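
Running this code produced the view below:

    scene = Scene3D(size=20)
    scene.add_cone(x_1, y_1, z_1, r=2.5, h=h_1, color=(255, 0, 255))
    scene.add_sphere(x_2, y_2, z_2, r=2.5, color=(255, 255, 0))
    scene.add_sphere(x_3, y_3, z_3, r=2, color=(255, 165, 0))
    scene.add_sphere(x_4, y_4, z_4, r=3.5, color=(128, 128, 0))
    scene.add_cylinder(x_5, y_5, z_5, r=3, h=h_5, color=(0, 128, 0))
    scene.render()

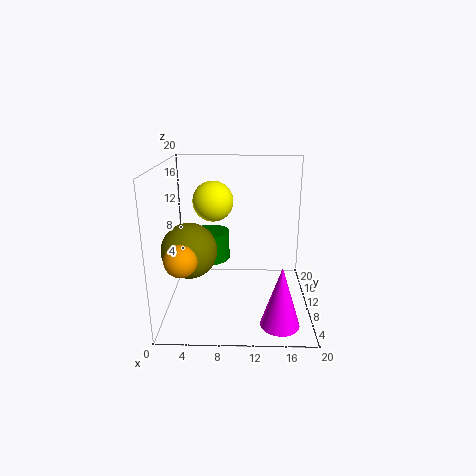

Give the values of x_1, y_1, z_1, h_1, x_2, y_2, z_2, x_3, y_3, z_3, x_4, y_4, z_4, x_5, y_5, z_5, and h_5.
x_1 = 15.5; y_1 = 3; z_1 = 1; h_1 = 8; x_2 = 7; y_2 = 7; z_2 = 16; x_3 = 3.5; y_3 = 2.5; z_3 = 10; x_4 = 4; y_4 = 5.5; z_4 = 10; x_5 = 5.5; y_5 = 15.5; z_5 = 4.5; h_5 = 4.5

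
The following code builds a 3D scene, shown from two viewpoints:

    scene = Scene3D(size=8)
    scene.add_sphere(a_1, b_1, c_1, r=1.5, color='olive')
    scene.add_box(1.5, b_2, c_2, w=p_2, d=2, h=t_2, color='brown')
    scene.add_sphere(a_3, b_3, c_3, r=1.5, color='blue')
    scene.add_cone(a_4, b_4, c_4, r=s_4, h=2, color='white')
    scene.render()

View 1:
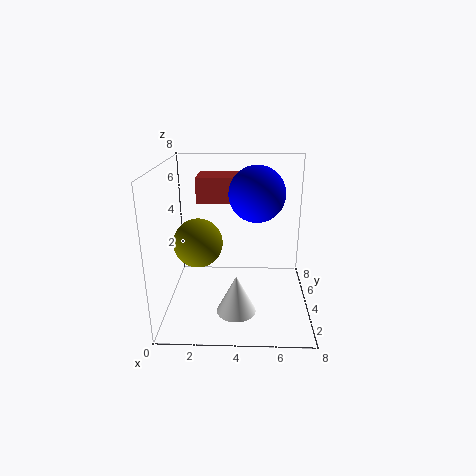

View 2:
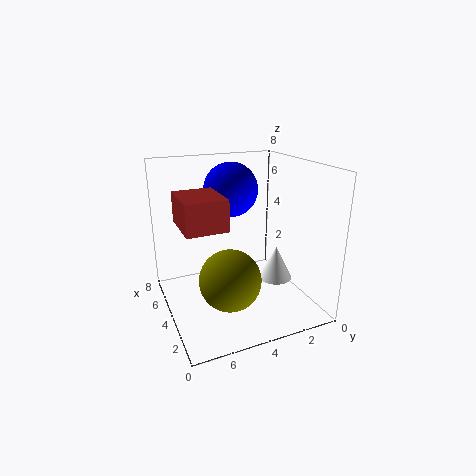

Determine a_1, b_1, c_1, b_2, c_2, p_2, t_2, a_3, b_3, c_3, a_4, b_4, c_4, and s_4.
a_1 = 1.5, b_1 = 5.5, c_1 = 3, b_2 = 5.5, c_2 = 5.5, p_2 = 2.5, t_2 = 1.5, a_3 = 5, b_3 = 4, c_3 = 6.5, a_4 = 4, b_4 = 1.5, c_4 = 1, s_4 = 1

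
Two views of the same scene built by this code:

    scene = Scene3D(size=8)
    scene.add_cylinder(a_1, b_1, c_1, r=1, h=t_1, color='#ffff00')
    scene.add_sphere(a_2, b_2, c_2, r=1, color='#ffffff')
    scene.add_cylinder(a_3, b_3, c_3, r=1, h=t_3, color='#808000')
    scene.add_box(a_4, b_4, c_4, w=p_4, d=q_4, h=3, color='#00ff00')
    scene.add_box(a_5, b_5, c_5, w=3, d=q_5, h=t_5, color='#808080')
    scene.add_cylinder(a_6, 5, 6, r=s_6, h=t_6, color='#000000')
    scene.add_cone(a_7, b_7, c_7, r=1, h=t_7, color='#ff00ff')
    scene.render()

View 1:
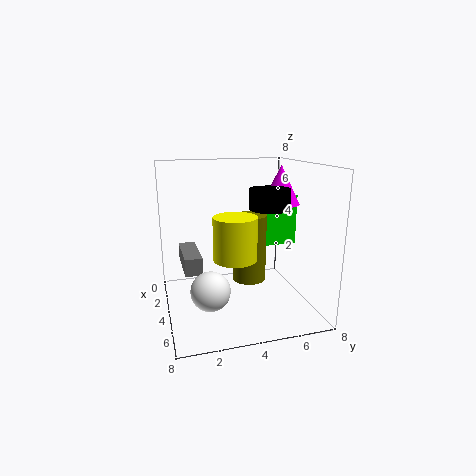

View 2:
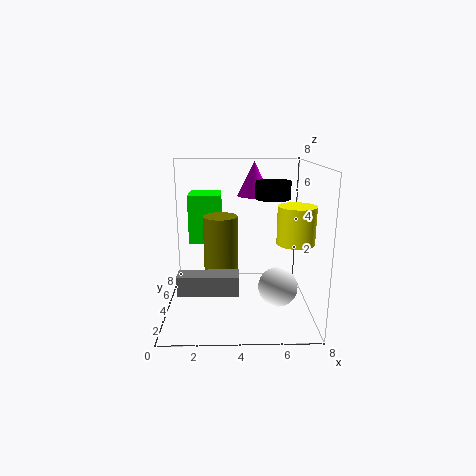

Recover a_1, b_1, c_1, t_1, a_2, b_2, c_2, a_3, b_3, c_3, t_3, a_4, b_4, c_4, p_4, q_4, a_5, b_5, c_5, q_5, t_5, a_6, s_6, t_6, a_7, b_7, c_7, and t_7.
a_1 = 7, b_1 = 3, c_1 = 4, t_1 = 2, a_2 = 6, b_2 = 2, c_2 = 2, a_3 = 3, b_3 = 5, c_3 = 1, t_3 = 4, a_4 = 1, b_4 = 6, c_4 = 3, p_4 = 2, q_4 = 2, a_5 = 1, b_5 = 1, c_5 = 2, q_5 = 1, t_5 = 1, a_6 = 6, s_6 = 1, t_6 = 1, a_7 = 5, b_7 = 6, c_7 = 6, t_7 = 2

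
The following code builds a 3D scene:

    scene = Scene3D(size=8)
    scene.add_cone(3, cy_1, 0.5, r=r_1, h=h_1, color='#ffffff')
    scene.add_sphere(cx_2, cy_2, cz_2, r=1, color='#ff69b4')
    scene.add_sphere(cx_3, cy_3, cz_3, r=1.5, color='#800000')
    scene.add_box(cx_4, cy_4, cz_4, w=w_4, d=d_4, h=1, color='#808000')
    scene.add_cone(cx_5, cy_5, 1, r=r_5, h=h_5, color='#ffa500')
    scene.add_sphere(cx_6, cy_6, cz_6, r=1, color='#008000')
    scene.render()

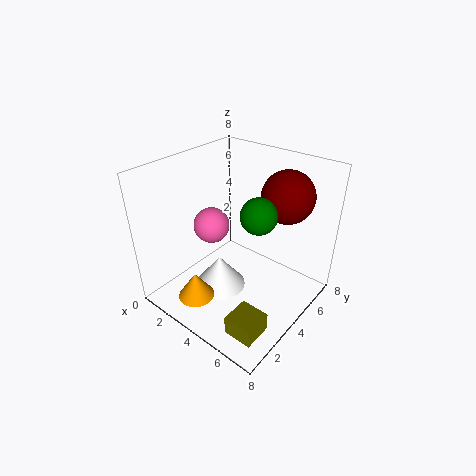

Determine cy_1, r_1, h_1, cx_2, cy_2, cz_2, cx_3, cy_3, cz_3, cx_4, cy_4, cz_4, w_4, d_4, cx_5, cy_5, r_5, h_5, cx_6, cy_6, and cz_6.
cy_1 = 3.5, r_1 = 1.5, h_1 = 2, cx_2 = 2.5, cy_2 = 3.5, cz_2 = 4.5, cx_3 = 5.5, cy_3 = 6.5, cz_3 = 6, cx_4 = 6, cy_4 = 0.5, cz_4 = 1, w_4 = 1.5, d_4 = 1.5, cx_5 = 3, cy_5 = 1.5, r_5 = 1, h_5 = 1.5, cx_6 = 5, cy_6 = 4.5, cz_6 = 5.5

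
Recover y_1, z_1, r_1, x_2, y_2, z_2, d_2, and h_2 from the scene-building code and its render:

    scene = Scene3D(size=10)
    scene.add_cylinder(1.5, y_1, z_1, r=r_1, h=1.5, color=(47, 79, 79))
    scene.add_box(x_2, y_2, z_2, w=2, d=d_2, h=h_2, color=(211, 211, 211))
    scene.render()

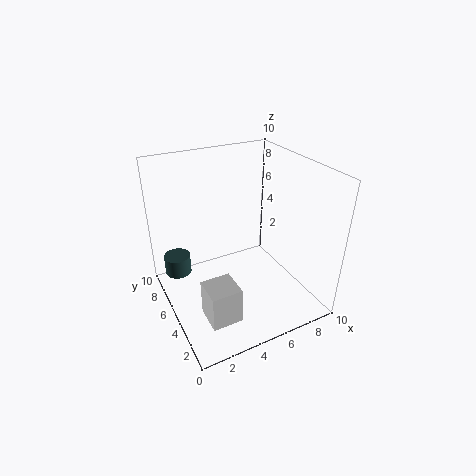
y_1 = 8.5
z_1 = 1
r_1 = 1
x_2 = 1.5
y_2 = 1.5
z_2 = 1
d_2 = 2
h_2 = 2.5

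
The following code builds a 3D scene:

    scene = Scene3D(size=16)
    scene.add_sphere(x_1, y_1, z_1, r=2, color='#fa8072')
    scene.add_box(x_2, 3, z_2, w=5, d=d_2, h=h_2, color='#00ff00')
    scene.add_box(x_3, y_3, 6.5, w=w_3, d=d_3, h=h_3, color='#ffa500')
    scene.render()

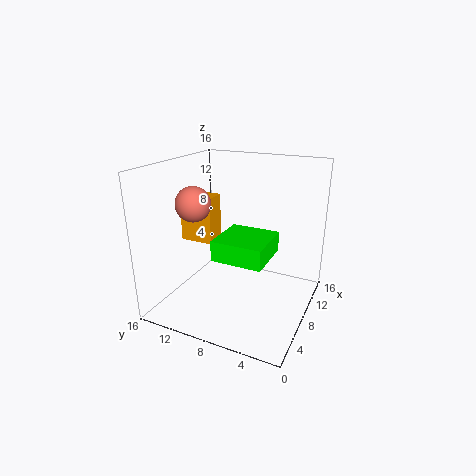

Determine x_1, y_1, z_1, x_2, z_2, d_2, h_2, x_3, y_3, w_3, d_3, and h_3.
x_1 = 7, y_1 = 13, z_1 = 11.5, x_2 = 2, z_2 = 8, d_2 = 5, h_2 = 2, x_3 = 8, y_3 = 11.5, w_3 = 2.5, d_3 = 4, h_3 = 5.5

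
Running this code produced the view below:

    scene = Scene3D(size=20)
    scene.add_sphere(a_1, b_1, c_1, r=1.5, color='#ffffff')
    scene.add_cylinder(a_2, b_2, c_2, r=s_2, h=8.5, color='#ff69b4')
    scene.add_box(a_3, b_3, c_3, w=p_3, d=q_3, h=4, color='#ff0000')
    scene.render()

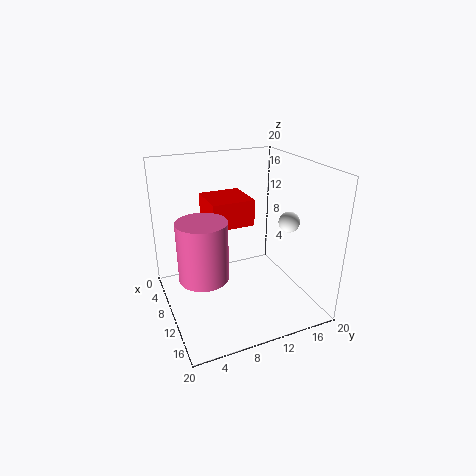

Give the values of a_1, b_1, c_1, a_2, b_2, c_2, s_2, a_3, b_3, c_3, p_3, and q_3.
a_1 = 11
b_1 = 17.5
c_1 = 11.5
a_2 = 9.5
b_2 = 5
c_2 = 4.5
s_2 = 3.5
a_3 = 0.5
b_3 = 7.5
c_3 = 10
p_3 = 6.5
q_3 = 6.5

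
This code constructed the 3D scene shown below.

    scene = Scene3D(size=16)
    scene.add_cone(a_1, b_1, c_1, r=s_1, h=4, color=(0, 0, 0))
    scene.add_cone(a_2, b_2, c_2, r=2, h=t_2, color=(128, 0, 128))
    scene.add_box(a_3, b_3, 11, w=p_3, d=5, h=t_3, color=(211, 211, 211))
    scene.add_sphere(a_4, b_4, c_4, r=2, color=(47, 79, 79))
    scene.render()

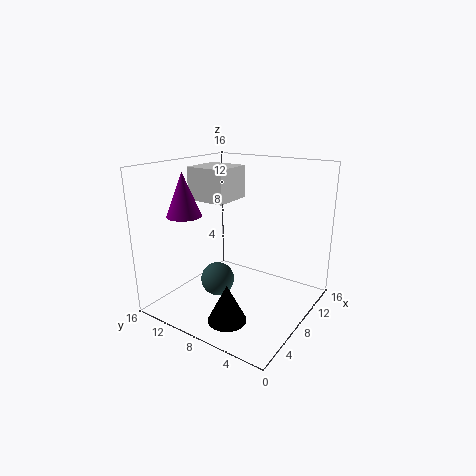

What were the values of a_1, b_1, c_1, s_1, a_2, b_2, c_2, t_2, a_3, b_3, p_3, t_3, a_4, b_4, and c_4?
a_1 = 3, b_1 = 6, c_1 = 1, s_1 = 2, a_2 = 6, b_2 = 14, c_2 = 10, t_2 = 5, a_3 = 9, b_3 = 11, p_3 = 5, t_3 = 4, a_4 = 8, b_4 = 11, c_4 = 2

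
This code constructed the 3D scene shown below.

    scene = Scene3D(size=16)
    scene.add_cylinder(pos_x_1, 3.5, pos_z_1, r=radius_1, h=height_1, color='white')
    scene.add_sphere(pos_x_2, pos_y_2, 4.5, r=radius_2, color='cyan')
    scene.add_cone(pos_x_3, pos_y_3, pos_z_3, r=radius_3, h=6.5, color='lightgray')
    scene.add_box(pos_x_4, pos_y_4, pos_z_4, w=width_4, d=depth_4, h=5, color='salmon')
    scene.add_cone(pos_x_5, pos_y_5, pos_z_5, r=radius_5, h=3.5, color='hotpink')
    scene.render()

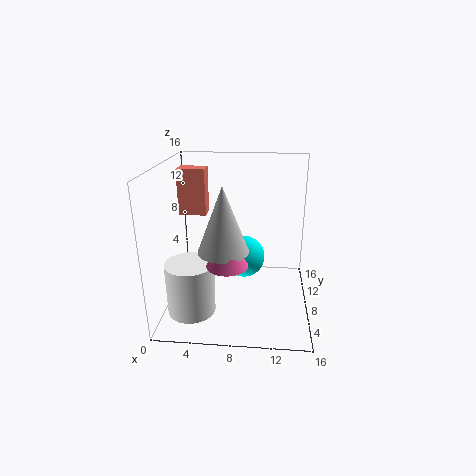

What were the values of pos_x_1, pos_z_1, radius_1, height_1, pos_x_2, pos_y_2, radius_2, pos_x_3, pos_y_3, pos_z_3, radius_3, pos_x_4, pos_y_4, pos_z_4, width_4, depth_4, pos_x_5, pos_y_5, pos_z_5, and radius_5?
pos_x_1 = 3.5
pos_z_1 = 1.5
radius_1 = 2.5
height_1 = 5.5
pos_x_2 = 8.5
pos_y_2 = 10.5
radius_2 = 2.5
pos_x_3 = 7
pos_y_3 = 3.5
pos_z_3 = 8.5
radius_3 = 2.5
pos_x_4 = 1.5
pos_y_4 = 8
pos_z_4 = 10.5
width_4 = 3
depth_4 = 2
pos_x_5 = 7.5
pos_y_5 = 2.5
pos_z_5 = 7.5
radius_5 = 2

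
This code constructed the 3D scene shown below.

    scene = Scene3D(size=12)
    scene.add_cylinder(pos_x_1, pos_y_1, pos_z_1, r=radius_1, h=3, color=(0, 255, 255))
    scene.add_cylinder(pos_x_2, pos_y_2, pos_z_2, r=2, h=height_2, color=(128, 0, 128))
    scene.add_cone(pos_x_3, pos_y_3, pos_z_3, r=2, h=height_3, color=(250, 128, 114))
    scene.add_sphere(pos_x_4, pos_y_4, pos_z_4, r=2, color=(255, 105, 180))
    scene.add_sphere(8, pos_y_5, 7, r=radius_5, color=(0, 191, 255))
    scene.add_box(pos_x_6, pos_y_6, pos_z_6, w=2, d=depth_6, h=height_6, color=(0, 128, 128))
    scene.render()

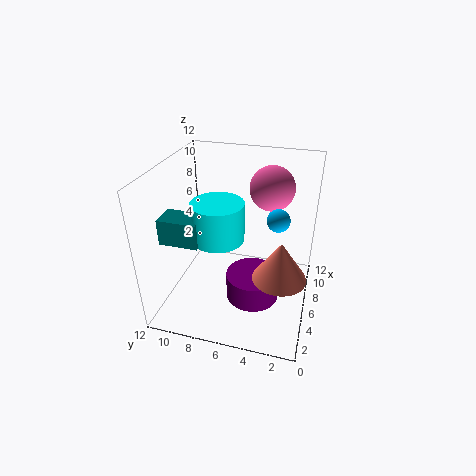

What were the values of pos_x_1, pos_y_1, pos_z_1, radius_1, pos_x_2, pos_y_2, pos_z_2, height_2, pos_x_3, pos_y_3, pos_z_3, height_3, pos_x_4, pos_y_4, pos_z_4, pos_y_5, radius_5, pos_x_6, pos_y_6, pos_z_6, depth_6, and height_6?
pos_x_1 = 4
pos_y_1 = 7
pos_z_1 = 7
radius_1 = 2
pos_x_2 = 3
pos_y_2 = 4
pos_z_2 = 3
height_2 = 2
pos_x_3 = 3
pos_y_3 = 2
pos_z_3 = 5
height_3 = 3
pos_x_4 = 10
pos_y_4 = 4
pos_z_4 = 9
pos_y_5 = 3
radius_5 = 1
pos_x_6 = 2
pos_y_6 = 8
pos_z_6 = 7
depth_6 = 3
height_6 = 2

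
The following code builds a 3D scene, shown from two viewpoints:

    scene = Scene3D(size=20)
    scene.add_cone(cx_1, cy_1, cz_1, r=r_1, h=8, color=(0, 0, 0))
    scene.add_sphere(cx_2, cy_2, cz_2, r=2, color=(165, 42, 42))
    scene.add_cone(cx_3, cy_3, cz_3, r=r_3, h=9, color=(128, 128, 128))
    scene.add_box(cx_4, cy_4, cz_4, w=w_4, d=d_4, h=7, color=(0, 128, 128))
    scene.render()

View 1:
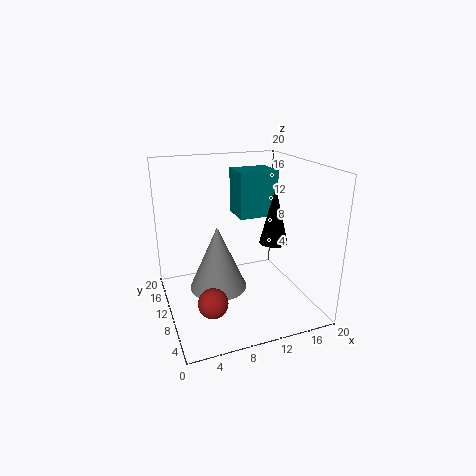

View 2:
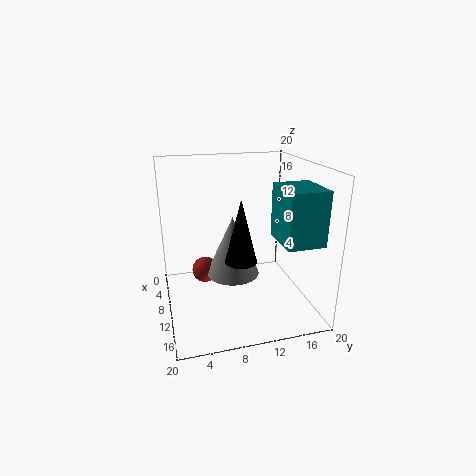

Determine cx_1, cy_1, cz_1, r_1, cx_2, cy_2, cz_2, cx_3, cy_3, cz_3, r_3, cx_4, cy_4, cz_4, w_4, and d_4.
cx_1 = 15
cy_1 = 9
cz_1 = 9
r_1 = 2
cx_2 = 5
cy_2 = 6
cz_2 = 3
cx_3 = 7
cy_3 = 10
cz_3 = 3
r_3 = 4
cx_4 = 12
cy_4 = 14
cz_4 = 11
w_4 = 6
d_4 = 5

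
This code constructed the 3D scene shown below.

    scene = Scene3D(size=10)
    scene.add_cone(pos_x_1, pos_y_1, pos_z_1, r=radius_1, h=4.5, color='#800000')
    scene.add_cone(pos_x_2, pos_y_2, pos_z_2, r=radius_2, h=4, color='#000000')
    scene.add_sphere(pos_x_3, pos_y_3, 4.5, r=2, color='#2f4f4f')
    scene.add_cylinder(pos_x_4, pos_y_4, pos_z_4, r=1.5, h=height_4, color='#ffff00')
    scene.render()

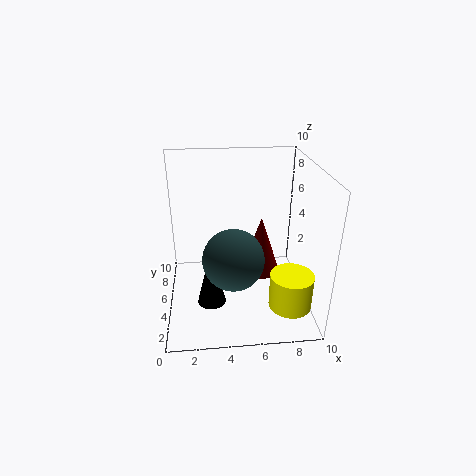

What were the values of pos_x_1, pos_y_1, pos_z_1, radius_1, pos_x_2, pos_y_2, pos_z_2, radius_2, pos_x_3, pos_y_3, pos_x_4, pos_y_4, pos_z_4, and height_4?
pos_x_1 = 7, pos_y_1 = 7, pos_z_1 = 1, radius_1 = 1.5, pos_x_2 = 3, pos_y_2 = 4, pos_z_2 = 0.5, radius_2 = 1, pos_x_3 = 4.5, pos_y_3 = 3, pos_x_4 = 8.5, pos_y_4 = 3, pos_z_4 = 0.5, height_4 = 2.5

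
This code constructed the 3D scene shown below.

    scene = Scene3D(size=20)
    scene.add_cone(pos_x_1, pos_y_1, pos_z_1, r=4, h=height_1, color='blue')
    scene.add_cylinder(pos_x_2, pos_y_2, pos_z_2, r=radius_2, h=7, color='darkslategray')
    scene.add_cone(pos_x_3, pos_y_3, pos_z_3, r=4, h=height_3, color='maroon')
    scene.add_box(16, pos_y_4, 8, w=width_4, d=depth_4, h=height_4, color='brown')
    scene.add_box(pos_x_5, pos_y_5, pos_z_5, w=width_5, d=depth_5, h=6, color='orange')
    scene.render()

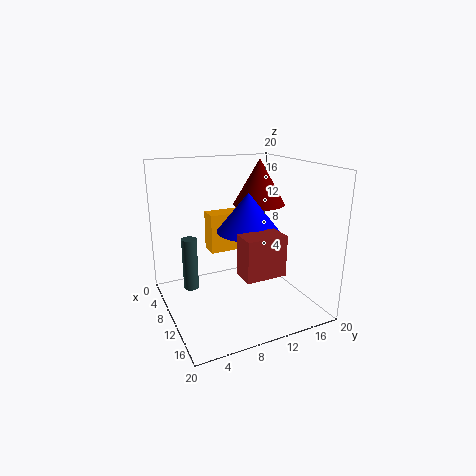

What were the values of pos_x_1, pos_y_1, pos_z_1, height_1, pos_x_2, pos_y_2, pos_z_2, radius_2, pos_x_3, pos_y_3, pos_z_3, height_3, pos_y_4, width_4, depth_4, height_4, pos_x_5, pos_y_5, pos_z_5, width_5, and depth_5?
pos_x_1 = 13
pos_y_1 = 10
pos_z_1 = 12
height_1 = 5
pos_x_2 = 10
pos_y_2 = 3
pos_z_2 = 4
radius_2 = 1
pos_x_3 = 5
pos_y_3 = 16
pos_z_3 = 13
height_3 = 7
pos_y_4 = 7
width_4 = 3
depth_4 = 5
height_4 = 5
pos_x_5 = 2
pos_y_5 = 8
pos_z_5 = 6
width_5 = 3
depth_5 = 6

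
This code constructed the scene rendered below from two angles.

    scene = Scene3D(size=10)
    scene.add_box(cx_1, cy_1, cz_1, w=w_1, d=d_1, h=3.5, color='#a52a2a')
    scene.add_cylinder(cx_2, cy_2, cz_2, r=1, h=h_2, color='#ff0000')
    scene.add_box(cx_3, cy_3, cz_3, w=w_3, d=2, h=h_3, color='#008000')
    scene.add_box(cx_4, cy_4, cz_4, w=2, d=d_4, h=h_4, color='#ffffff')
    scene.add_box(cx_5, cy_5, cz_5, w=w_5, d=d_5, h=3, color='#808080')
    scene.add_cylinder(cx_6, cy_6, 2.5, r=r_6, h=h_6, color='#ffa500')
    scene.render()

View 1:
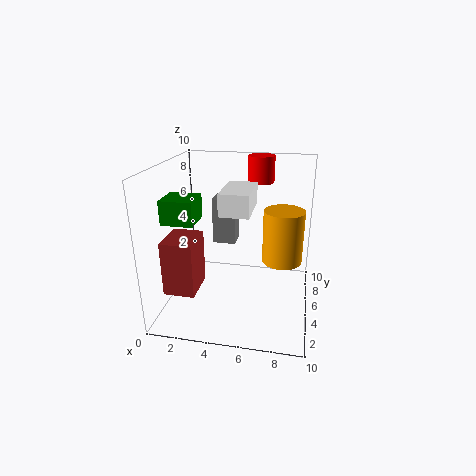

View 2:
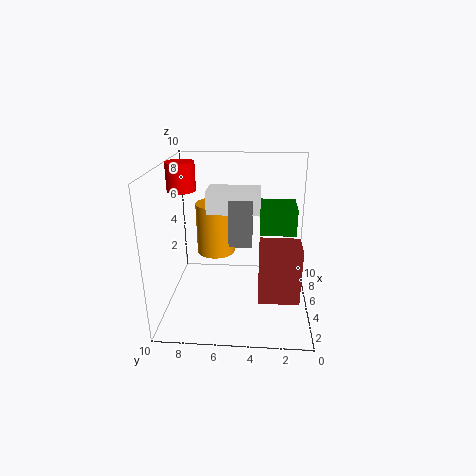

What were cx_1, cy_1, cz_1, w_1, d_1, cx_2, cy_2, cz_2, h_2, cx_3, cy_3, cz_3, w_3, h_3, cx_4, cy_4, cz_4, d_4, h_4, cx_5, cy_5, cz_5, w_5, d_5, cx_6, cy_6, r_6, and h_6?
cx_1 = 1
cy_1 = 1
cz_1 = 2.5
w_1 = 2
d_1 = 2.5
cx_2 = 6
cy_2 = 9
cz_2 = 8
h_2 = 2
cx_3 = 1
cy_3 = 1.5
cz_3 = 7
w_3 = 2
h_3 = 1.5
cx_4 = 4
cy_4 = 3.5
cz_4 = 7
d_4 = 3.5
h_4 = 1.5
cx_5 = 3.5
cy_5 = 4
cz_5 = 5
w_5 = 1.5
d_5 = 1.5
cx_6 = 8
cy_6 = 7
r_6 = 1.5
h_6 = 4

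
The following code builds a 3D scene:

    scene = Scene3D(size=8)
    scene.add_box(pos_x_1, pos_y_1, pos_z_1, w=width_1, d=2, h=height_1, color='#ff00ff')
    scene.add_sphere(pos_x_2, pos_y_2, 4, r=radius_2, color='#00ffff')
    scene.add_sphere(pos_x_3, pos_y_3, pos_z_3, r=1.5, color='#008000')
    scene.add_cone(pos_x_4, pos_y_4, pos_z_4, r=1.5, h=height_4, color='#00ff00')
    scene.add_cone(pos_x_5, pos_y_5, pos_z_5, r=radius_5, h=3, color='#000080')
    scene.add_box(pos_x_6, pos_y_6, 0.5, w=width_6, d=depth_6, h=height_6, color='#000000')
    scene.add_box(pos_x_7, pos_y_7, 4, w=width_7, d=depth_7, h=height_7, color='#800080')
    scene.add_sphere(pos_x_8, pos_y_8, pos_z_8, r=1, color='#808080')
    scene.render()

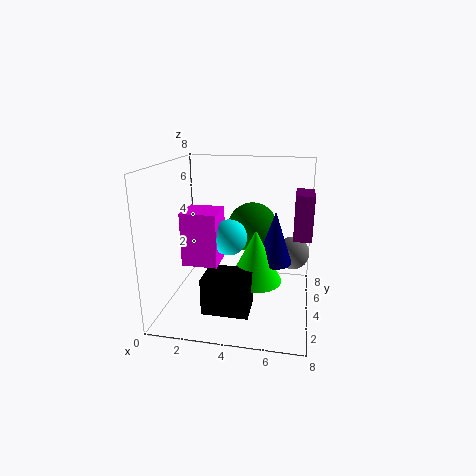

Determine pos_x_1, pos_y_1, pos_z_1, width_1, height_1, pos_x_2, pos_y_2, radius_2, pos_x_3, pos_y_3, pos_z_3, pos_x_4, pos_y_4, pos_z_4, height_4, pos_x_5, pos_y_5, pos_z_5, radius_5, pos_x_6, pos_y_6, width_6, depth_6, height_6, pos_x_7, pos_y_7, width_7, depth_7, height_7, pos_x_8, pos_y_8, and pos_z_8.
pos_x_1 = 1
pos_y_1 = 3
pos_z_1 = 2.5
width_1 = 2
height_1 = 3
pos_x_2 = 3.5
pos_y_2 = 4
radius_2 = 1
pos_x_3 = 4.5
pos_y_3 = 6
pos_z_3 = 4
pos_x_4 = 5
pos_y_4 = 4
pos_z_4 = 1.5
height_4 = 3
pos_x_5 = 6
pos_y_5 = 4.5
pos_z_5 = 2.5
radius_5 = 1
pos_x_6 = 2.5
pos_y_6 = 1.5
width_6 = 2.5
depth_6 = 2
height_6 = 2
pos_x_7 = 7
pos_y_7 = 4
width_7 = 1
depth_7 = 2
height_7 = 2.5
pos_x_8 = 7
pos_y_8 = 6
pos_z_8 = 2.5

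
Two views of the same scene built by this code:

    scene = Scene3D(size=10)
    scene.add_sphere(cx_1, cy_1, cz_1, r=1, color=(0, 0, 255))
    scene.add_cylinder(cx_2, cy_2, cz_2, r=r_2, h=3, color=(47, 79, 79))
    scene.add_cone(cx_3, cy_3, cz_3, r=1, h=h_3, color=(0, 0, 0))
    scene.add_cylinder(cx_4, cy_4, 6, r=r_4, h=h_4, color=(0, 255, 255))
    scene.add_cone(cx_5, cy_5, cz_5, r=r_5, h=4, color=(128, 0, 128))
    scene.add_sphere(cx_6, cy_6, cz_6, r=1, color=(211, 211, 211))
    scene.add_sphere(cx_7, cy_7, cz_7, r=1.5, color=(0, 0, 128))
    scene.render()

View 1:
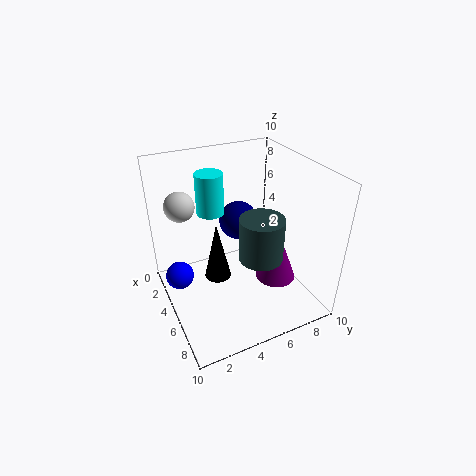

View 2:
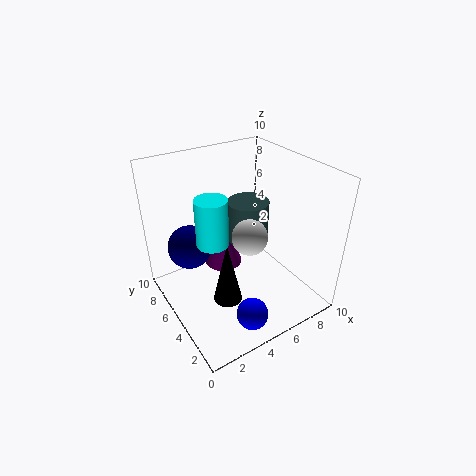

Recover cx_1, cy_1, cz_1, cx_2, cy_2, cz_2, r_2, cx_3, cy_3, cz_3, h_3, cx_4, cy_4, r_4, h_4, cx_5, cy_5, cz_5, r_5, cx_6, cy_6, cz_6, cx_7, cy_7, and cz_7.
cx_1 = 3.5; cy_1 = 1; cz_1 = 2; cx_2 = 6.5; cy_2 = 6; cz_2 = 4; r_2 = 1.5; cx_3 = 3.5; cy_3 = 4; cz_3 = 1; h_3 = 4.5; cx_4 = 2.5; cy_4 = 4; r_4 = 1; h_4 = 3; cx_5 = 5.5; cy_5 = 8; cz_5 = 1; r_5 = 1.5; cx_6 = 3.5; cy_6 = 1.5; cz_6 = 7.5; cx_7 = 2; cy_7 = 6.5; cz_7 = 4.5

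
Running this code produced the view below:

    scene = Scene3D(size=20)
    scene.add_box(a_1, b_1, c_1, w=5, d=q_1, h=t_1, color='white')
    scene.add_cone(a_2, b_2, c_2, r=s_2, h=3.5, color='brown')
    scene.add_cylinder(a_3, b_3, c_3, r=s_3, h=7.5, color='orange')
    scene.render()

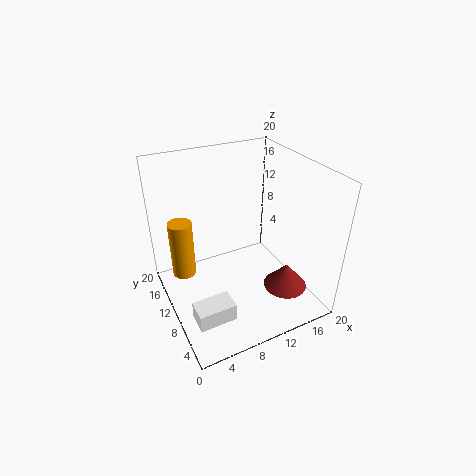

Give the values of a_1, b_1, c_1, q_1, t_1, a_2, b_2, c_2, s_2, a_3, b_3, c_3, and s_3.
a_1 = 1.5
b_1 = 3.5
c_1 = 2
q_1 = 3
t_1 = 2.5
a_2 = 15
b_2 = 5
c_2 = 3.5
s_2 = 3
a_3 = 2
b_3 = 10
c_3 = 7
s_3 = 1.5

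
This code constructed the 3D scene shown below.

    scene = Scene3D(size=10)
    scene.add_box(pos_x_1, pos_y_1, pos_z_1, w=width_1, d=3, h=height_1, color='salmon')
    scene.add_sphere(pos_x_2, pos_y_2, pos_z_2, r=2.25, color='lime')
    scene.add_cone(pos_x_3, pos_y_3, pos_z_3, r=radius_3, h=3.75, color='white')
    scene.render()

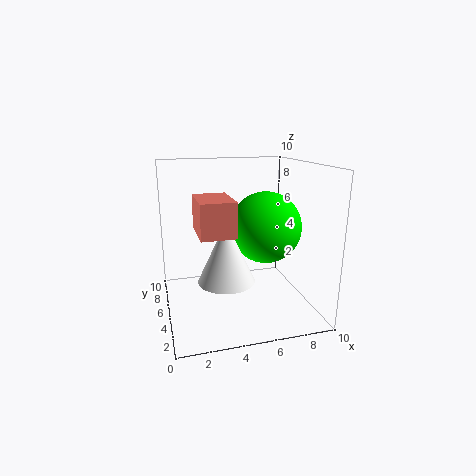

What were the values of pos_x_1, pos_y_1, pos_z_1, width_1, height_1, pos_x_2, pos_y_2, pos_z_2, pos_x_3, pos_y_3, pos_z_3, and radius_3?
pos_x_1 = 1.75; pos_y_1 = 0.5; pos_z_1 = 6.5; width_1 = 2; height_1 = 2; pos_x_2 = 6.25; pos_y_2 = 3; pos_z_2 = 6.25; pos_x_3 = 3.5; pos_y_3 = 2.25; pos_z_3 = 3.25; radius_3 = 1.75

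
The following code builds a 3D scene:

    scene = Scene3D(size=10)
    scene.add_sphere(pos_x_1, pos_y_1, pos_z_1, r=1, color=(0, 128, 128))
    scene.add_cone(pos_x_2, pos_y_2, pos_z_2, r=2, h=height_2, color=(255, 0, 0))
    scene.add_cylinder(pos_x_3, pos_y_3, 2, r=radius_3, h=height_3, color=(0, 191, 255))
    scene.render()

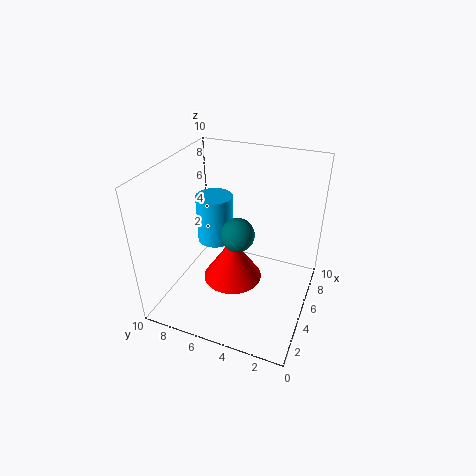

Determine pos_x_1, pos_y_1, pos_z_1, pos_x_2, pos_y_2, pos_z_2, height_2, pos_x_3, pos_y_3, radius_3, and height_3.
pos_x_1 = 2.5, pos_y_1 = 4, pos_z_1 = 7, pos_x_2 = 4, pos_y_2 = 5, pos_z_2 = 2.5, height_2 = 3, pos_x_3 = 8.5, pos_y_3 = 8.5, radius_3 = 1.5, height_3 = 4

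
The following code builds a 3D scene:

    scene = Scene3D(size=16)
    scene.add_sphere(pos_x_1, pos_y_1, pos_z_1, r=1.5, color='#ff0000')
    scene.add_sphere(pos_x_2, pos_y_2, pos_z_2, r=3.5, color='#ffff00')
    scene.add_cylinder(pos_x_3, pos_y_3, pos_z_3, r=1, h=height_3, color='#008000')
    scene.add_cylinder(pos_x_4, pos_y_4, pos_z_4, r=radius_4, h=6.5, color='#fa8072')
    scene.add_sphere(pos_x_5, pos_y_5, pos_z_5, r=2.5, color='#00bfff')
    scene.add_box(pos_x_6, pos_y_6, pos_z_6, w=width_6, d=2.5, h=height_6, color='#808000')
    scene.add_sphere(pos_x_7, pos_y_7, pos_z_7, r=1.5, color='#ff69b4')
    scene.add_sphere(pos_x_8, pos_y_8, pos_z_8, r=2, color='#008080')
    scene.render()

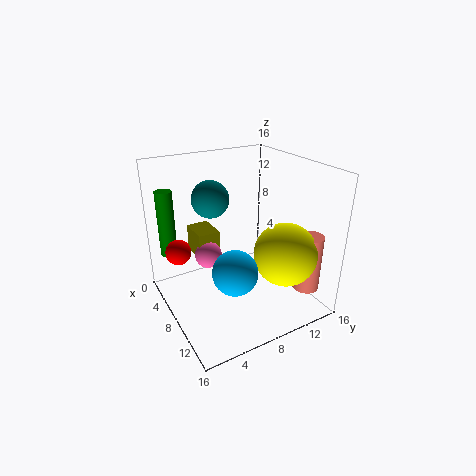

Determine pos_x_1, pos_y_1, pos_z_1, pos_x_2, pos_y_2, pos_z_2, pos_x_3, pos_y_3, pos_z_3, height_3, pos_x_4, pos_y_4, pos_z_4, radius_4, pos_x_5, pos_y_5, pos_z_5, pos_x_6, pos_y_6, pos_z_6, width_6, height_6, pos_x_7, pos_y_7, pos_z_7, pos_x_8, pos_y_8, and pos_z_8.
pos_x_1 = 3.5; pos_y_1 = 2.5; pos_z_1 = 5.5; pos_x_2 = 11.5; pos_y_2 = 12; pos_z_2 = 6.5; pos_x_3 = 1.5; pos_y_3 = 2; pos_z_3 = 4.5; height_3 = 8; pos_x_4 = 12.5; pos_y_4 = 14.5; pos_z_4 = 2; radius_4 = 1.5; pos_x_5 = 10; pos_y_5 = 6.5; pos_z_5 = 5; pos_x_6 = 3; pos_y_6 = 4; pos_z_6 = 5.5; width_6 = 3.5; height_6 = 3; pos_x_7 = 6.5; pos_y_7 = 5; pos_z_7 = 6; pos_x_8 = 6.5; pos_y_8 = 5.5; pos_z_8 = 12.5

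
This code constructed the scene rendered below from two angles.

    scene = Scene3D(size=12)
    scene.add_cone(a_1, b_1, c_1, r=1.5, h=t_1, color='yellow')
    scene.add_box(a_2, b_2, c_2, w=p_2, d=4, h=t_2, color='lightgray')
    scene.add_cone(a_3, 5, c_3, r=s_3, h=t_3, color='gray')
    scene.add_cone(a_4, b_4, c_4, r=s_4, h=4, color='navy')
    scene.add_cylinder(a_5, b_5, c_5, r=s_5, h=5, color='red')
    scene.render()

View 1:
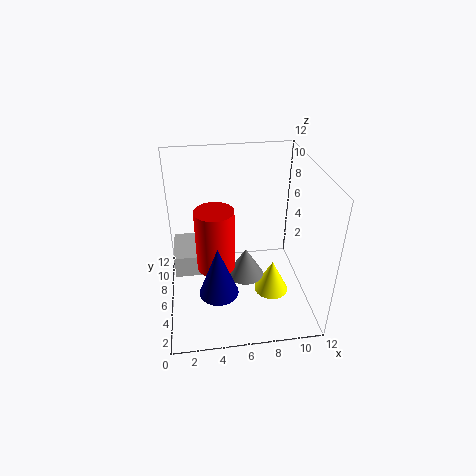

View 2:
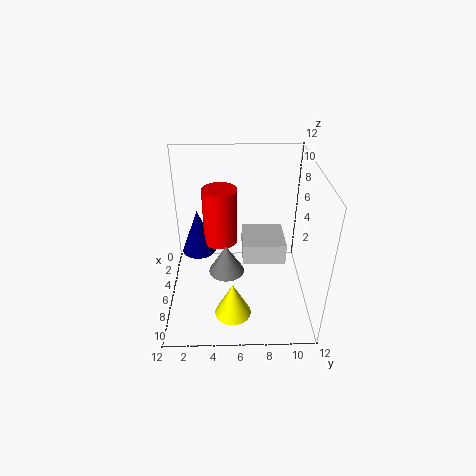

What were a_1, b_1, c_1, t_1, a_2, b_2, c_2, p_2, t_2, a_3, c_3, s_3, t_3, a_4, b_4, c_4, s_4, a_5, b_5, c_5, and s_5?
a_1 = 9
b_1 = 5.5
c_1 = 0.5
t_1 = 3
a_2 = 0.5
b_2 = 6.5
c_2 = 2
p_2 = 4
t_2 = 2
a_3 = 6.5
c_3 = 3
s_3 = 1.5
t_3 = 2.5
a_4 = 4
b_4 = 2.5
c_4 = 3.5
s_4 = 1.5
a_5 = 4
b_5 = 4.5
c_5 = 4.5
s_5 = 1.5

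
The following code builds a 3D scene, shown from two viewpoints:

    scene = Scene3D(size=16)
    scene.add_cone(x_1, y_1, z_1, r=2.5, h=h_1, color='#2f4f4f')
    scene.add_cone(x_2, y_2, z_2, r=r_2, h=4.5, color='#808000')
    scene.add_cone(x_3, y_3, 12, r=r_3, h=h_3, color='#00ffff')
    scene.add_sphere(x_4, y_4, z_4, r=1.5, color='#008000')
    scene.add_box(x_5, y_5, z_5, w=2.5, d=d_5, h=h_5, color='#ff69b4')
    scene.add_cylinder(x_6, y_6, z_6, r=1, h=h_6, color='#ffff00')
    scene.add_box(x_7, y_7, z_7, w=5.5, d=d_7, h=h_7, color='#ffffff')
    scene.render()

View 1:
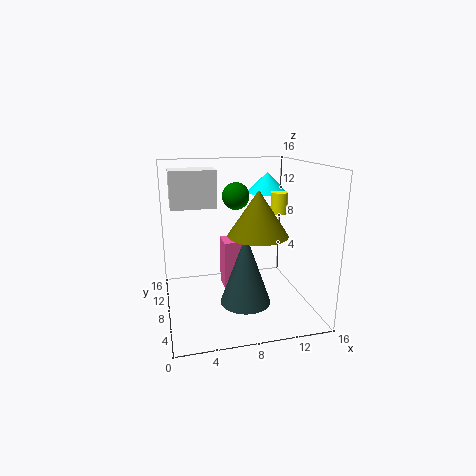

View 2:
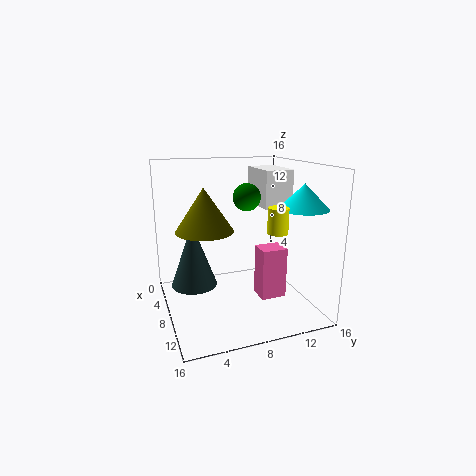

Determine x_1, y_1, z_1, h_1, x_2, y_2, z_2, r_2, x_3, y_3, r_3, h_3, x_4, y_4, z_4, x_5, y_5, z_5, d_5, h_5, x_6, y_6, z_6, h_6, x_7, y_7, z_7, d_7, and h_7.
x_1 = 7.5, y_1 = 3, z_1 = 3, h_1 = 7, x_2 = 9, y_2 = 4, z_2 = 9.5, r_2 = 3, x_3 = 13, y_3 = 13, r_3 = 2.5, h_3 = 2.5, x_4 = 8, y_4 = 9, z_4 = 12.5, x_5 = 7, y_5 = 10.5, z_5 = 0.5, d_5 = 3, h_5 = 6, x_6 = 13.5, y_6 = 10, z_6 = 10, h_6 = 2.5, x_7 = 1, y_7 = 12, z_7 = 10.5, d_7 = 3.5, h_7 = 4.5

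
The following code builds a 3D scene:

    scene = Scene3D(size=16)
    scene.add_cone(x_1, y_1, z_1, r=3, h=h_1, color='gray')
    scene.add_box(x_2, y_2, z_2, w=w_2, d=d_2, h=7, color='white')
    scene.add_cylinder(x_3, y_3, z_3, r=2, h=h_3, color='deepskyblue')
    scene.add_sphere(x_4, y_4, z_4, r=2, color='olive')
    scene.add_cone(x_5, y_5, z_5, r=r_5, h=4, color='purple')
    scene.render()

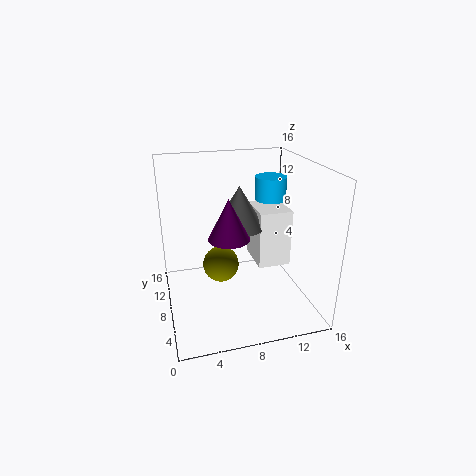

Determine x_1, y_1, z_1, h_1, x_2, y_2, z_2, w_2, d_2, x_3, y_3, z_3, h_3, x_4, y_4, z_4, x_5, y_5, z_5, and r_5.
x_1 = 9
y_1 = 11
z_1 = 8
h_1 = 5
x_2 = 11
y_2 = 9
z_2 = 3
w_2 = 4
d_2 = 5
x_3 = 14
y_3 = 14
z_3 = 9
h_3 = 4
x_4 = 6
y_4 = 8
z_4 = 5
x_5 = 6
y_5 = 4
z_5 = 10
r_5 = 2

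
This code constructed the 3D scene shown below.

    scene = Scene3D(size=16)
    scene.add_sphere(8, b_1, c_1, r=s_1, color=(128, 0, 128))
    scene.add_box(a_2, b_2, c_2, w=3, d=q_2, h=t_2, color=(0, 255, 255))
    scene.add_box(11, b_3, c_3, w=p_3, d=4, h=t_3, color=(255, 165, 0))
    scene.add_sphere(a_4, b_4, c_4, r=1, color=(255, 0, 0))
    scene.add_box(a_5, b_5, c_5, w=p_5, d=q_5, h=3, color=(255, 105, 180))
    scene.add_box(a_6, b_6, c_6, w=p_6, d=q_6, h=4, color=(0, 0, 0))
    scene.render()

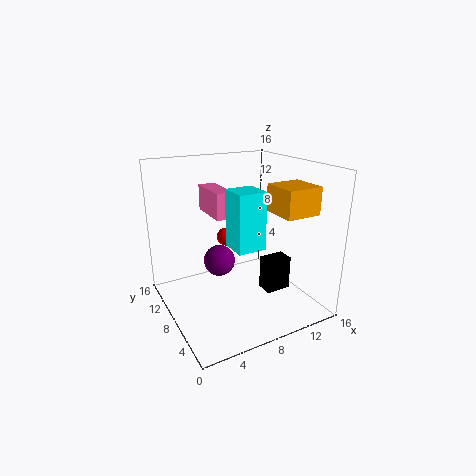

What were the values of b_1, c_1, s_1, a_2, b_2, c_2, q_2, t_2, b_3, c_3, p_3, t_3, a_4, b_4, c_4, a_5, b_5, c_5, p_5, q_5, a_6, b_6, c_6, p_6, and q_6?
b_1 = 13, c_1 = 3, s_1 = 2, a_2 = 6, b_2 = 4, c_2 = 8, q_2 = 3, t_2 = 6, b_3 = 3, c_3 = 11, p_3 = 4, t_3 = 3, a_4 = 7, b_4 = 9, c_4 = 8, a_5 = 6, b_5 = 9, c_5 = 10, p_5 = 2, q_5 = 5, a_6 = 11, b_6 = 6, c_6 = 1, p_6 = 3, q_6 = 2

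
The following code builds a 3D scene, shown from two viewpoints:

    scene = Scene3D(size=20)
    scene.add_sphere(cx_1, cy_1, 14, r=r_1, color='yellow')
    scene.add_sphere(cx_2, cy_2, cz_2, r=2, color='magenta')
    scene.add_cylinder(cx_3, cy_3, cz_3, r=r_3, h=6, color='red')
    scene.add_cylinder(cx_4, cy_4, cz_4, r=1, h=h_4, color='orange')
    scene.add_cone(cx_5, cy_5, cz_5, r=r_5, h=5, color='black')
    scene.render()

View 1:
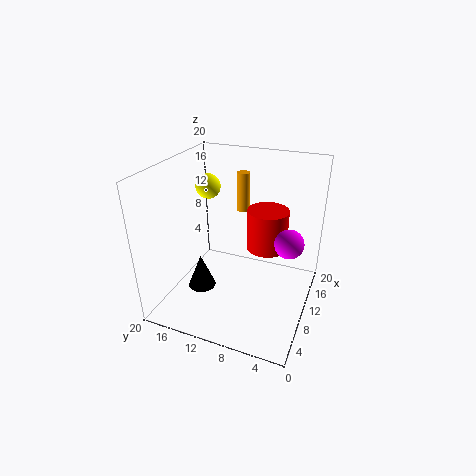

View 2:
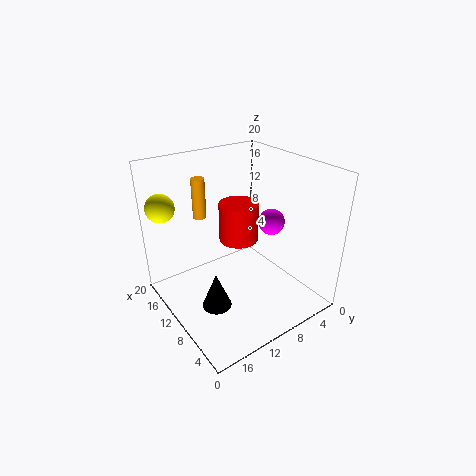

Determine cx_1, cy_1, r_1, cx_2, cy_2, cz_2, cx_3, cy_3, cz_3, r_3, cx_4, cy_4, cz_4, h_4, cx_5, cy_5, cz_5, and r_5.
cx_1 = 17, cy_1 = 18, r_1 = 2, cx_2 = 11, cy_2 = 3, cz_2 = 10, cx_3 = 14, cy_3 = 7, cz_3 = 7, r_3 = 3, cx_4 = 17, cy_4 = 12, cz_4 = 11, h_4 = 6, cx_5 = 8, cy_5 = 15, cz_5 = 2, r_5 = 2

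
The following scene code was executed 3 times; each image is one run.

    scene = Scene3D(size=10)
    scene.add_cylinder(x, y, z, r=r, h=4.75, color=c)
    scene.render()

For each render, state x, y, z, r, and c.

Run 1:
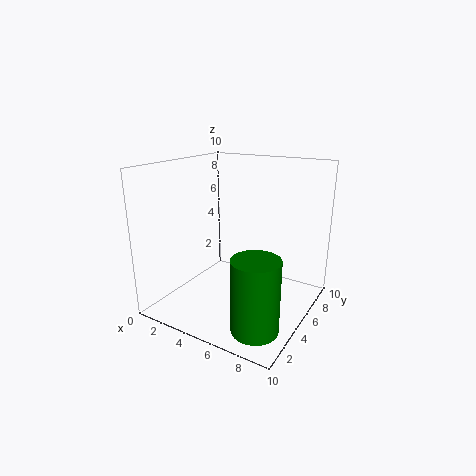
x = 8; y = 2; z = 0.5; r = 1.5; c = 'green'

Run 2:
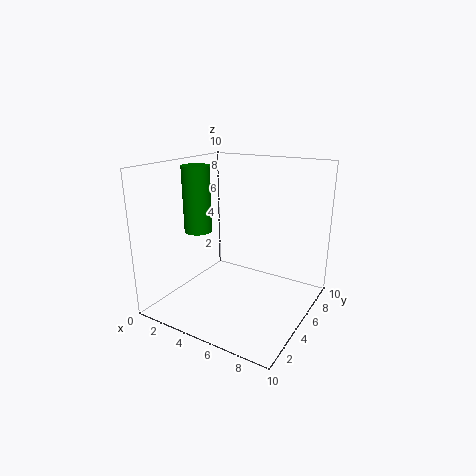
x = 1.75; y = 4.75; z = 5; r = 1; c = 'green'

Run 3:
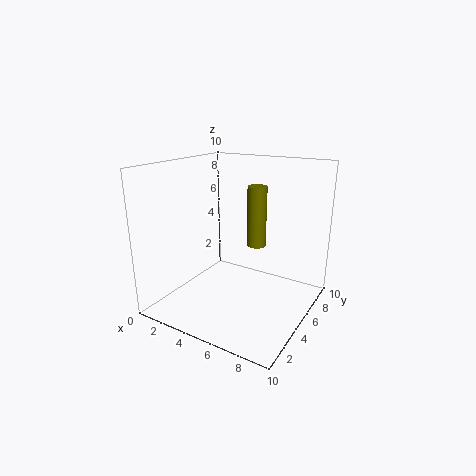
x = 4.75; y = 8.25; z = 3.25; r = 0.75; c = 'olive'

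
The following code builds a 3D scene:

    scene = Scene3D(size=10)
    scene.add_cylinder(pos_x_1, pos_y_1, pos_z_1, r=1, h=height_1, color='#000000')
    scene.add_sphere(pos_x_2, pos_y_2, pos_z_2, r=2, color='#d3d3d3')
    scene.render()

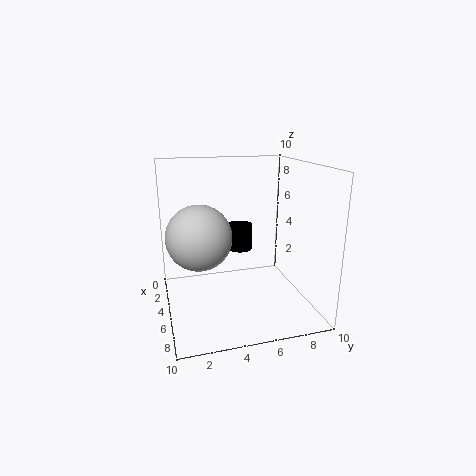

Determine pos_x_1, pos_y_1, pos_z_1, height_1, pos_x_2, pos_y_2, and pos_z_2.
pos_x_1 = 2, pos_y_1 = 6, pos_z_1 = 3, height_1 = 2, pos_x_2 = 7, pos_y_2 = 2, pos_z_2 = 6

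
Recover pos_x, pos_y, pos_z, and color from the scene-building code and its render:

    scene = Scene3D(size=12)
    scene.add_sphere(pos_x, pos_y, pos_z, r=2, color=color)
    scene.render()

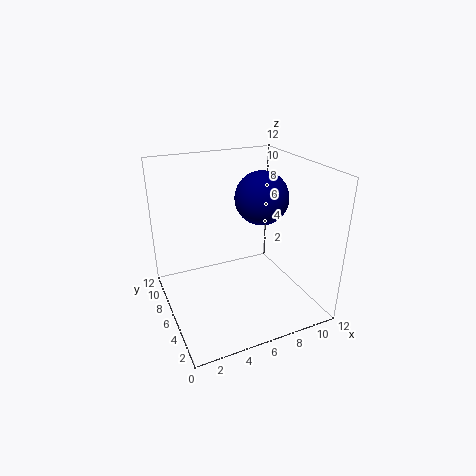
pos_x = 7
pos_y = 4
pos_z = 10
color = 'navy'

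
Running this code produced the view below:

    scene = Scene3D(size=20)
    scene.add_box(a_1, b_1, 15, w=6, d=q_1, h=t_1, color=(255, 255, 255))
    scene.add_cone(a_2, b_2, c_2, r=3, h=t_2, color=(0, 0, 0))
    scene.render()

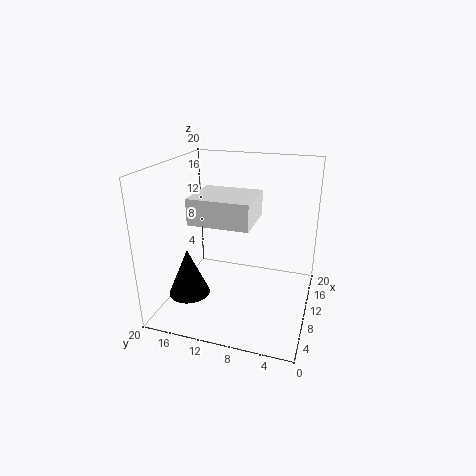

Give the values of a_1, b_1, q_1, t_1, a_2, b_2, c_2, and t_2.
a_1 = 1
b_1 = 6
q_1 = 7
t_1 = 3
a_2 = 8
b_2 = 17
c_2 = 1
t_2 = 7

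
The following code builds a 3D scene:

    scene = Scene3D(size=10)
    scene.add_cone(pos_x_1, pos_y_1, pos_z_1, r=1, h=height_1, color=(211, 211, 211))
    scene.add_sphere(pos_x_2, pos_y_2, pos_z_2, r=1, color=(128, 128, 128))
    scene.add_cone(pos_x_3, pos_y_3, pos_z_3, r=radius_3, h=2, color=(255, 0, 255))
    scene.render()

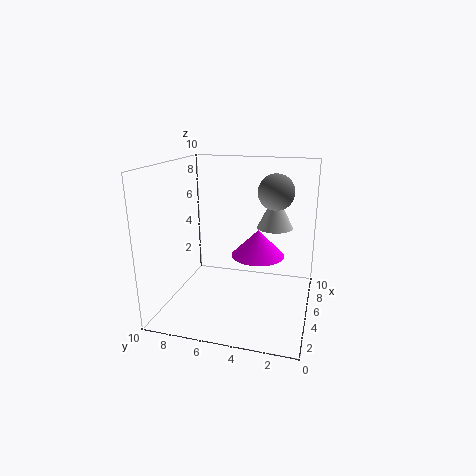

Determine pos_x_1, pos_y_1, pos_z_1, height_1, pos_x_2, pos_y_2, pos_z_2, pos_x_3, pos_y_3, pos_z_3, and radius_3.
pos_x_1 = 2; pos_y_1 = 2; pos_z_1 = 7; height_1 = 2; pos_x_2 = 2; pos_y_2 = 2; pos_z_2 = 9; pos_x_3 = 7; pos_y_3 = 4; pos_z_3 = 3; radius_3 = 2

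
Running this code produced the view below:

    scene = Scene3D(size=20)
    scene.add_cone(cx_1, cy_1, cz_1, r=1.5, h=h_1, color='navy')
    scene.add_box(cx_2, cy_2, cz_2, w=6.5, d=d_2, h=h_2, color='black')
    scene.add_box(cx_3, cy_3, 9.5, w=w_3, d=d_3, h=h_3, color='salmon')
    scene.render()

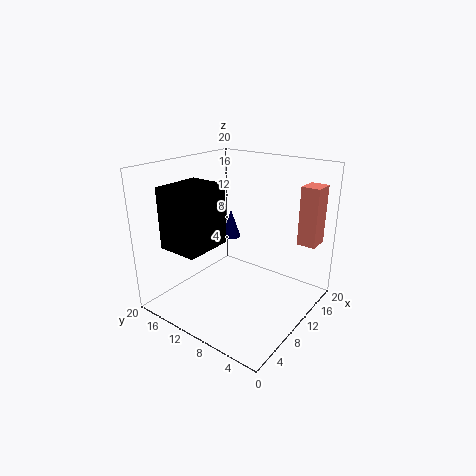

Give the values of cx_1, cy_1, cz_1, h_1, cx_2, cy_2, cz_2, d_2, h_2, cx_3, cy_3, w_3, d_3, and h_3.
cx_1 = 15.5; cy_1 = 15.5; cz_1 = 7; h_1 = 4.5; cx_2 = 1.5; cy_2 = 10.5; cz_2 = 10; d_2 = 5.5; h_2 = 8; cx_3 = 14; cy_3 = 0.5; w_3 = 3; d_3 = 2.5; h_3 = 8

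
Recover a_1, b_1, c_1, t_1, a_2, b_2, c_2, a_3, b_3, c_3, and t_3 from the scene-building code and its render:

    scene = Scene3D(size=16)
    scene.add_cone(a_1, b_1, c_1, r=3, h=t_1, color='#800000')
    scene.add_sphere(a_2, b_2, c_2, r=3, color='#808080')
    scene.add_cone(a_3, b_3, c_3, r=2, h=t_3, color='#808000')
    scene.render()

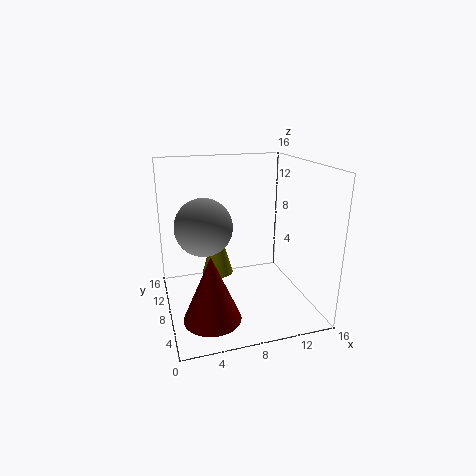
a_1 = 4, b_1 = 4, c_1 = 1, t_1 = 7, a_2 = 4, b_2 = 7, c_2 = 10, a_3 = 7, b_3 = 14, c_3 = 1, t_3 = 7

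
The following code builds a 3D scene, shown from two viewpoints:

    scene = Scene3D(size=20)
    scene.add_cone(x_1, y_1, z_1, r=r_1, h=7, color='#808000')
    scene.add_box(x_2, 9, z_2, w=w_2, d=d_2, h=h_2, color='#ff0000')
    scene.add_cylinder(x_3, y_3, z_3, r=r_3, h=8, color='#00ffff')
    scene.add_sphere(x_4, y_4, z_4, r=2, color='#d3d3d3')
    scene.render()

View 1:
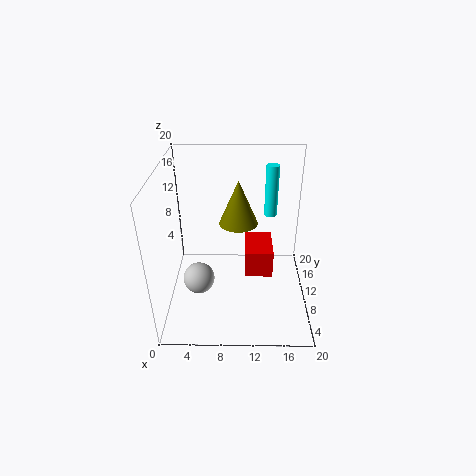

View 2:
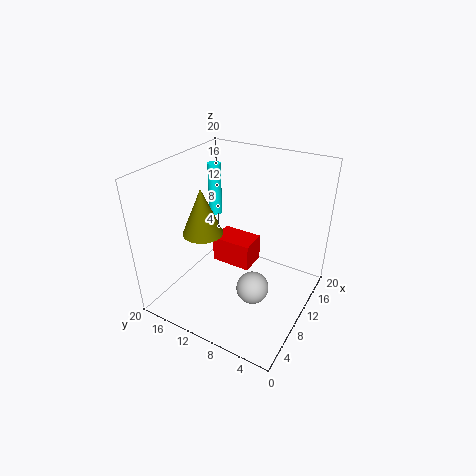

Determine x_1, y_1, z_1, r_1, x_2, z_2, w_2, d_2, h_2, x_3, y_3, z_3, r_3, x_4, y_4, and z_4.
x_1 = 10, y_1 = 16, z_1 = 9, r_1 = 3, x_2 = 11, z_2 = 4, w_2 = 4, d_2 = 6, h_2 = 4, x_3 = 15, y_3 = 17, z_3 = 10, r_3 = 1, x_4 = 5, y_4 = 5, z_4 = 7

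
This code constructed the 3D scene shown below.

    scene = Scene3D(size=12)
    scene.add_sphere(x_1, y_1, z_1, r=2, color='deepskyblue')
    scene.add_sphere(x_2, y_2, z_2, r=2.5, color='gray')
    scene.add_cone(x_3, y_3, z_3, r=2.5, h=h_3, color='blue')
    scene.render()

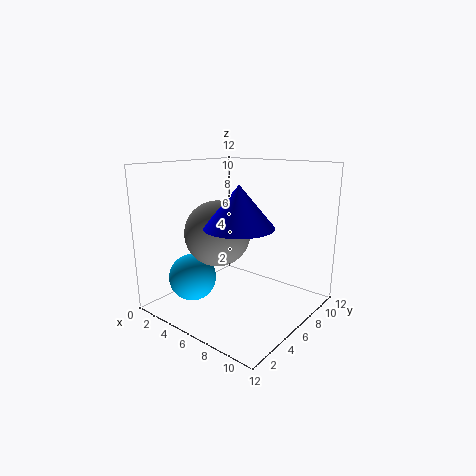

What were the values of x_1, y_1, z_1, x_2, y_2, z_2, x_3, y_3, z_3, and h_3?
x_1 = 3
y_1 = 3.5
z_1 = 2.5
x_2 = 6
y_2 = 3.5
z_2 = 7
x_3 = 8.5
y_3 = 3
z_3 = 8
h_3 = 3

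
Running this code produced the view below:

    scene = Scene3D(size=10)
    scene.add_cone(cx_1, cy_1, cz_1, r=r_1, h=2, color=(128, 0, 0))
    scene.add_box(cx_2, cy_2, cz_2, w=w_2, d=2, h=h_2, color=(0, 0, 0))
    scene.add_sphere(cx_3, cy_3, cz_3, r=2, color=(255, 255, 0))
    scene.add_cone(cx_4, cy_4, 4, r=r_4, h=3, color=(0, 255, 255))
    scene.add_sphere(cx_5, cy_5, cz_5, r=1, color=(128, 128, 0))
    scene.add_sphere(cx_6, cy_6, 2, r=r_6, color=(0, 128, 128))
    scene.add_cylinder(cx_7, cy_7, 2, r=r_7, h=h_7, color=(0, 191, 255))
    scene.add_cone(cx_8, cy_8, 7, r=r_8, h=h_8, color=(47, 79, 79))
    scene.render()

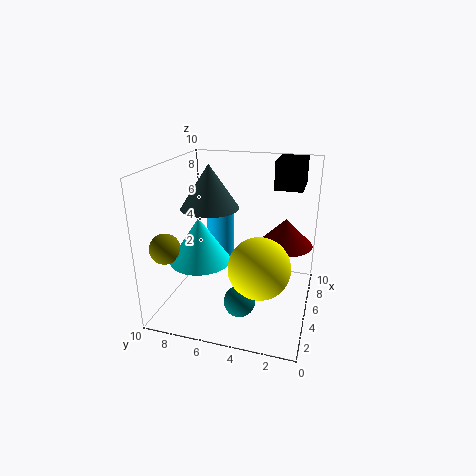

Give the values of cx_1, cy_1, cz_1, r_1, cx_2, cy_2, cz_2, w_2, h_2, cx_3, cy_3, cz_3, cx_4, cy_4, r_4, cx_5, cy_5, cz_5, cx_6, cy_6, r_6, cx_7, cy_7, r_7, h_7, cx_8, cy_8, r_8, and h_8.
cx_1 = 7
cy_1 = 2
cz_1 = 4
r_1 = 2
cx_2 = 7
cy_2 = 1
cz_2 = 8
w_2 = 3
h_2 = 2
cx_3 = 3
cy_3 = 3
cz_3 = 4
cx_4 = 3
cy_4 = 7
r_4 = 2
cx_5 = 2
cy_5 = 9
cz_5 = 5
cx_6 = 2
cy_6 = 4
r_6 = 1
cx_7 = 7
cy_7 = 7
r_7 = 1
h_7 = 4
cx_8 = 5
cy_8 = 7
r_8 = 2
h_8 = 3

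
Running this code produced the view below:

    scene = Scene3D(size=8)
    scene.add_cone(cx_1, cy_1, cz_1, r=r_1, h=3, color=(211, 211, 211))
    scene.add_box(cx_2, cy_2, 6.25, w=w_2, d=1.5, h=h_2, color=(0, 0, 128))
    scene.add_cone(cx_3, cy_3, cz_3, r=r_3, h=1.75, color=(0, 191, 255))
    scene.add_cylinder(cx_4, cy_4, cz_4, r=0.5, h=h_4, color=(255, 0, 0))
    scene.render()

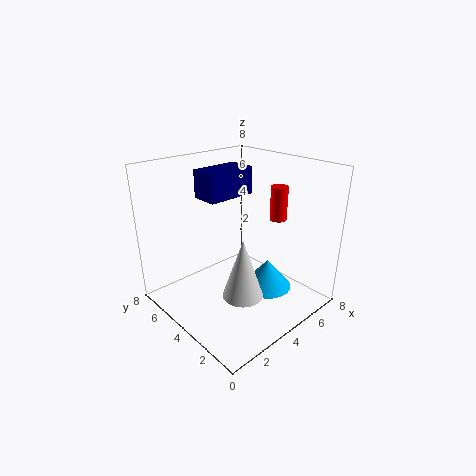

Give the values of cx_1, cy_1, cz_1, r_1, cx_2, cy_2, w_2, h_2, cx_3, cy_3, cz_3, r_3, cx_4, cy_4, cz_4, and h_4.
cx_1 = 2.25; cy_1 = 1.75; cz_1 = 2.25; r_1 = 1; cx_2 = 2.5; cy_2 = 4.25; w_2 = 2.75; h_2 = 1.5; cx_3 = 6; cy_3 = 3.5; cz_3 = 0.25; r_3 = 1.5; cx_4 = 6.75; cy_4 = 3.5; cz_4 = 4.5; h_4 = 2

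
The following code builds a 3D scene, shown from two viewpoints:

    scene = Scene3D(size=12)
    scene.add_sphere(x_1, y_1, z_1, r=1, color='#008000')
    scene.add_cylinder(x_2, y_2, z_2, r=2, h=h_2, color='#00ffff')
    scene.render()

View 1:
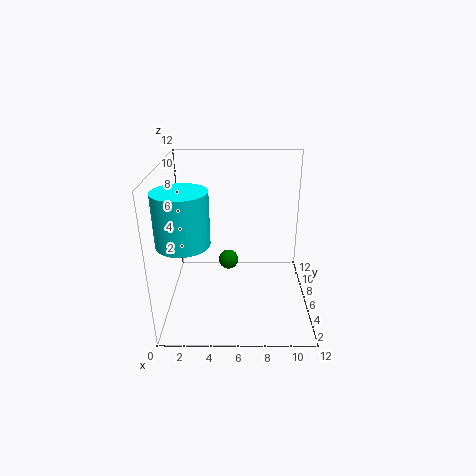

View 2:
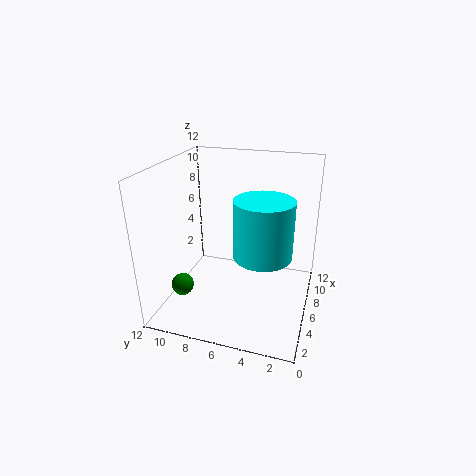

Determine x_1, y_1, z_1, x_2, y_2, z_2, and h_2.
x_1 = 5, y_1 = 11, z_1 = 1, x_2 = 2, y_2 = 3, z_2 = 7, h_2 = 4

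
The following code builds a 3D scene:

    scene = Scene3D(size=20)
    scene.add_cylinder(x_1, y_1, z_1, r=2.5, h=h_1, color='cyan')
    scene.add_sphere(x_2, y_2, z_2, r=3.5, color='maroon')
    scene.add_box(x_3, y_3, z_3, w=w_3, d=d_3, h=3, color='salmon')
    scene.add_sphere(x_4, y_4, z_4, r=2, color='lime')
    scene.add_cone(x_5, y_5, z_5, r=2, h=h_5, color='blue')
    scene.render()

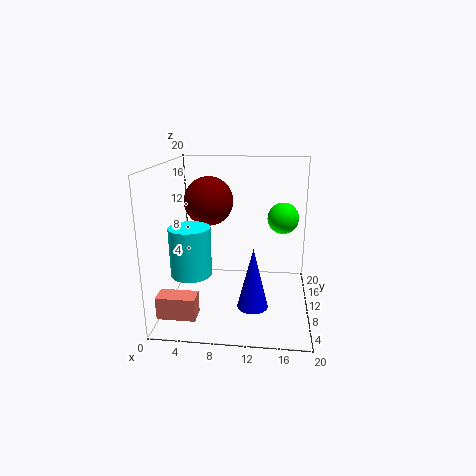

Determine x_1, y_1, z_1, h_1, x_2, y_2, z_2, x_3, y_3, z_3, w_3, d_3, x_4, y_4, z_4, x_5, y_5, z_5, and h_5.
x_1 = 5
y_1 = 3.5
z_1 = 7.5
h_1 = 6
x_2 = 5.5
y_2 = 12.5
z_2 = 14.5
x_3 = 0.5
y_3 = 2
z_3 = 1.5
w_3 = 5
d_3 = 2.5
x_4 = 16
y_4 = 8.5
z_4 = 13.5
x_5 = 12.5
y_5 = 5
z_5 = 2.5
h_5 = 8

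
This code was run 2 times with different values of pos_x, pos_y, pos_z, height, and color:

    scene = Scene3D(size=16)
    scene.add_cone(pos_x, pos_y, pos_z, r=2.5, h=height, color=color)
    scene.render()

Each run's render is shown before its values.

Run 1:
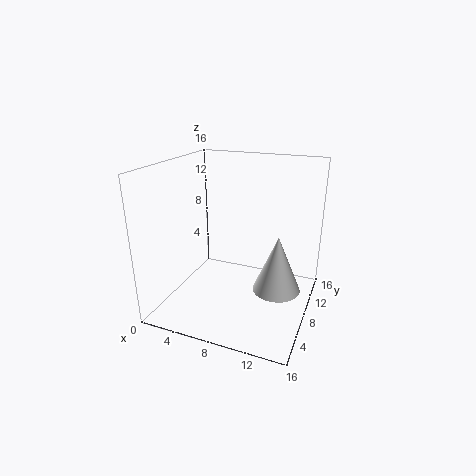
pos_x = 13, pos_y = 6.5, pos_z = 3.5, height = 6, color = 'white'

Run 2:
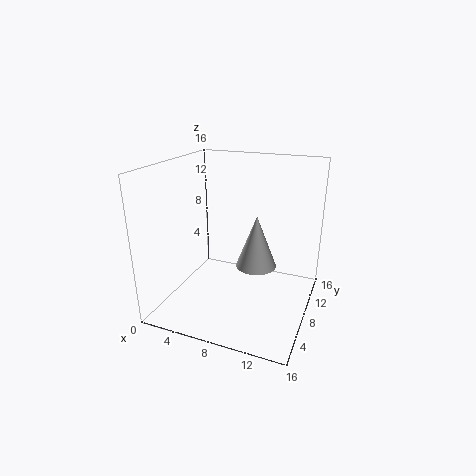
pos_x = 9, pos_y = 11.5, pos_z = 3, height = 6.5, color = 'lightgray'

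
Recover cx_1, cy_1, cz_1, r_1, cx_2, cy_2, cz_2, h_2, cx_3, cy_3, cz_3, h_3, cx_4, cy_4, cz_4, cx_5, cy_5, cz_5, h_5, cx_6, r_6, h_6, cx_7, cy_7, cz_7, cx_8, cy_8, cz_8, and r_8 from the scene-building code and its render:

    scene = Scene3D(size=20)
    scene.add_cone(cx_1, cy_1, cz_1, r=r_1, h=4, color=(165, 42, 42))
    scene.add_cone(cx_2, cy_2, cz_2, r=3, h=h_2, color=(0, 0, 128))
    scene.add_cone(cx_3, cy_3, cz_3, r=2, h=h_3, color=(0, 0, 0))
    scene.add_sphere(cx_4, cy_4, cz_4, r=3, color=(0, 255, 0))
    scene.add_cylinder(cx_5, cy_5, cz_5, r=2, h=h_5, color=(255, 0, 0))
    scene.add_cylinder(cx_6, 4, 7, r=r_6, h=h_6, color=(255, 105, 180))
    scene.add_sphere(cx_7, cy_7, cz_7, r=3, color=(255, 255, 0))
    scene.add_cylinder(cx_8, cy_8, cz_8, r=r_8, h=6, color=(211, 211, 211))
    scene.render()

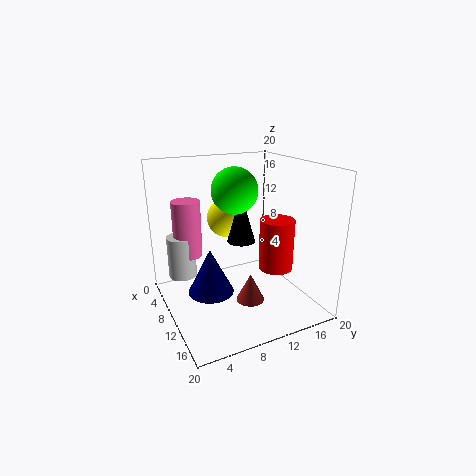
cx_1 = 12
cy_1 = 11
cz_1 = 1
r_1 = 2
cx_2 = 12
cy_2 = 5
cz_2 = 4
h_2 = 6
cx_3 = 9
cy_3 = 11
cz_3 = 9
h_3 = 7
cx_4 = 11
cy_4 = 9
cz_4 = 17
cx_5 = 18
cy_5 = 11
cz_5 = 9
h_5 = 6
cx_6 = 6
r_6 = 2
h_6 = 8
cx_7 = 4
cy_7 = 11
cz_7 = 11
cx_8 = 6
cy_8 = 3
cz_8 = 4
r_8 = 2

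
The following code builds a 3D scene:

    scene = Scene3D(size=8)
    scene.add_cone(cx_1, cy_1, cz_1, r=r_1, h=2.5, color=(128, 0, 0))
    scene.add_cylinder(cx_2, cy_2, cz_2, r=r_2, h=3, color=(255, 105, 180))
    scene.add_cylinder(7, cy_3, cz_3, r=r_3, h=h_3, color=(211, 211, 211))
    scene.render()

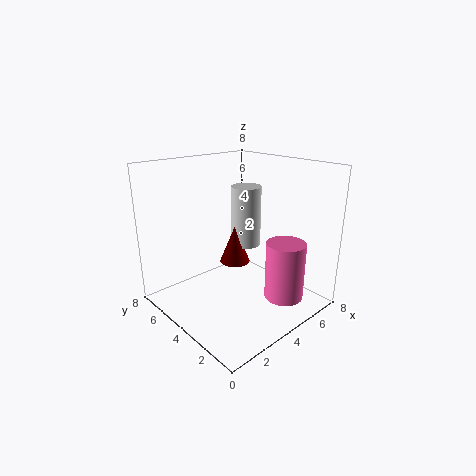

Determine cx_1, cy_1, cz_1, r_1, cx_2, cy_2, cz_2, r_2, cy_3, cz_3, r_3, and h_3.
cx_1 = 6
cy_1 = 6.5
cz_1 = 1
r_1 = 1
cx_2 = 4.5
cy_2 = 1
cz_2 = 1.5
r_2 = 1
cy_3 = 6.5
cz_3 = 2
r_3 = 1
h_3 = 4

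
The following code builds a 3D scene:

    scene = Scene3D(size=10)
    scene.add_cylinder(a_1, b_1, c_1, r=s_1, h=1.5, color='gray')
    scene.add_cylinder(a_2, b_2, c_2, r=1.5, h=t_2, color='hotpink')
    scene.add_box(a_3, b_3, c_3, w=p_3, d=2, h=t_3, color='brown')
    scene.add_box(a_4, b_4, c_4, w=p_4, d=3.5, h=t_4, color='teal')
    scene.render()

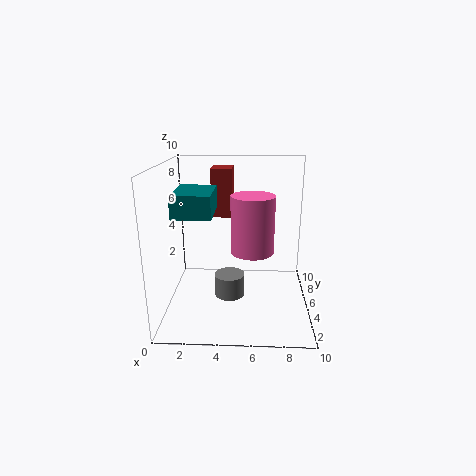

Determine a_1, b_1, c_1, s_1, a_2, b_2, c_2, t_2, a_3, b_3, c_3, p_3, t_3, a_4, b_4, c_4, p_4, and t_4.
a_1 = 4.5, b_1 = 3.5, c_1 = 1.5, s_1 = 1, a_2 = 6, b_2 = 5, c_2 = 4, t_2 = 4, a_3 = 3, b_3 = 6.5, c_3 = 6, p_3 = 1.5, t_3 = 3.5, a_4 = 1, b_4 = 2.5, c_4 = 7, p_4 = 2.5, t_4 = 1.5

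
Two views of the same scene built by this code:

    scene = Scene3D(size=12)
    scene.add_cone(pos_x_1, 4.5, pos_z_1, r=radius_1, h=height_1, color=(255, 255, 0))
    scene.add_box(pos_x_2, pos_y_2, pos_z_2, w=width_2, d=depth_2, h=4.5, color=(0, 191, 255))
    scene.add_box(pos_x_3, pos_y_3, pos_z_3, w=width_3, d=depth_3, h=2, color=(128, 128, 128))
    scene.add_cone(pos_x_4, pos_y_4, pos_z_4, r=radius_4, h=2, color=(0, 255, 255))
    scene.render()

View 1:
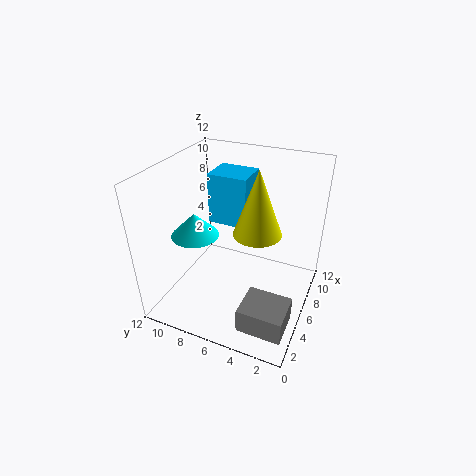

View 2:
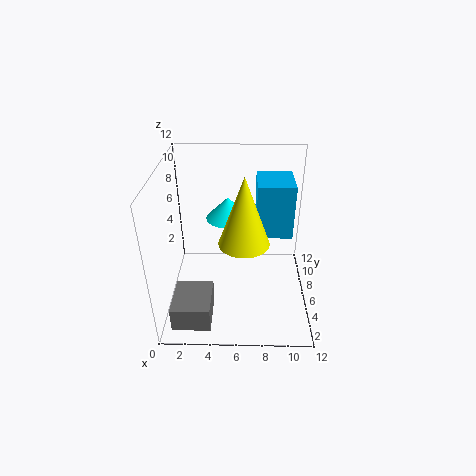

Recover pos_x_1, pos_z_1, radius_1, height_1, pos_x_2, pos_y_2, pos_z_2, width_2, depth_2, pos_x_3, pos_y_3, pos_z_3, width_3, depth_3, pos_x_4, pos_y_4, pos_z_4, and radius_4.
pos_x_1 = 6.5
pos_z_1 = 6.5
radius_1 = 2
height_1 = 5.5
pos_x_2 = 7.5
pos_y_2 = 6
pos_z_2 = 6
width_2 = 3
depth_2 = 3.5
pos_x_3 = 1
pos_y_3 = 0.5
pos_z_3 = 1
width_3 = 3
depth_3 = 3.5
pos_x_4 = 5
pos_y_4 = 9.5
pos_z_4 = 6
radius_4 = 2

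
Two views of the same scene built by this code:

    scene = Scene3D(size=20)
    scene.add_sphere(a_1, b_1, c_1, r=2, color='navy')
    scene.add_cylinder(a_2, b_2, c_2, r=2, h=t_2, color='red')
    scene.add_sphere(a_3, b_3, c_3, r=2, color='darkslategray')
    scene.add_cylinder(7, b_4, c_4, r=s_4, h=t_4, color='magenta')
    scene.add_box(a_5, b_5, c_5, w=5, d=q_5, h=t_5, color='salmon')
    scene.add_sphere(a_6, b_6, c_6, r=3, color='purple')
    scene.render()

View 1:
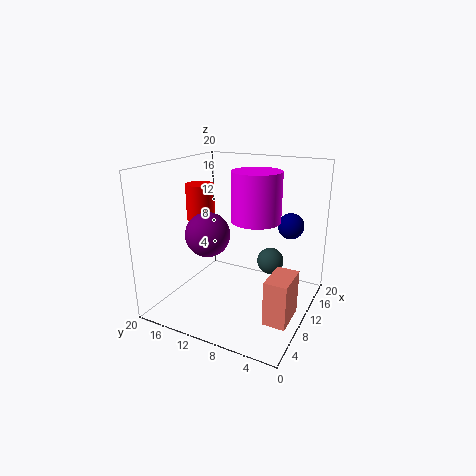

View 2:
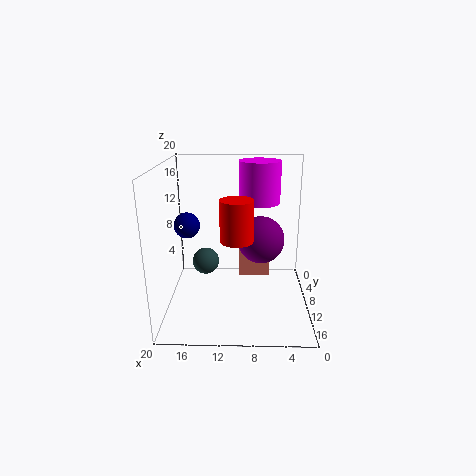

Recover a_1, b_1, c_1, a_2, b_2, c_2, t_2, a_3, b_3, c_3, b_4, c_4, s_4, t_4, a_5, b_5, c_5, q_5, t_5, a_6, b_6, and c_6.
a_1 = 18; b_1 = 5; c_1 = 10; a_2 = 10; b_2 = 16; c_2 = 12; t_2 = 5; a_3 = 15; b_3 = 7; c_3 = 5; b_4 = 6; c_4 = 14; s_4 = 3; t_4 = 6; a_5 = 5; b_5 = 1; c_5 = 1; q_5 = 3; t_5 = 6; a_6 = 7; b_6 = 13; c_6 = 11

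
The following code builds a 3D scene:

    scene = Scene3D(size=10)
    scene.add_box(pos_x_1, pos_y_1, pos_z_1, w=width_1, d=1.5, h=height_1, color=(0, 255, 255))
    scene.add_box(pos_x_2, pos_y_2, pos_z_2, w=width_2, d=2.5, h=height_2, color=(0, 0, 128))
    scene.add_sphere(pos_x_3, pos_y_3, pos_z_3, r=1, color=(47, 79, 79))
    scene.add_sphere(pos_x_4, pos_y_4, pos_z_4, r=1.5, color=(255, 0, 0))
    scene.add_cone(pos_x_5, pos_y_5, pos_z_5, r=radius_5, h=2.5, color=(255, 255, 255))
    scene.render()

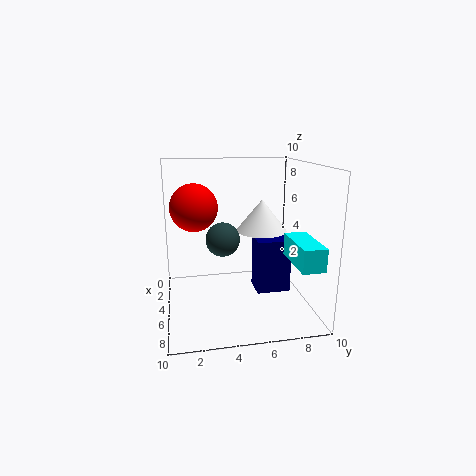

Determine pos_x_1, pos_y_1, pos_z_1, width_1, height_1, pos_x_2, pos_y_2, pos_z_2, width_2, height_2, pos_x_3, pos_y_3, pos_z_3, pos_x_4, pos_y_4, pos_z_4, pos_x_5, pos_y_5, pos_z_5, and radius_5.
pos_x_1 = 6, pos_y_1 = 8, pos_z_1 = 4, width_1 = 3.5, height_1 = 1.5, pos_x_2 = 3, pos_y_2 = 6.5, pos_z_2 = 0.5, width_2 = 2, height_2 = 4, pos_x_3 = 8, pos_y_3 = 3.5, pos_z_3 = 6, pos_x_4 = 6, pos_y_4 = 2, pos_z_4 = 7.5, pos_x_5 = 2, pos_y_5 = 7.5, pos_z_5 = 4.5, radius_5 = 2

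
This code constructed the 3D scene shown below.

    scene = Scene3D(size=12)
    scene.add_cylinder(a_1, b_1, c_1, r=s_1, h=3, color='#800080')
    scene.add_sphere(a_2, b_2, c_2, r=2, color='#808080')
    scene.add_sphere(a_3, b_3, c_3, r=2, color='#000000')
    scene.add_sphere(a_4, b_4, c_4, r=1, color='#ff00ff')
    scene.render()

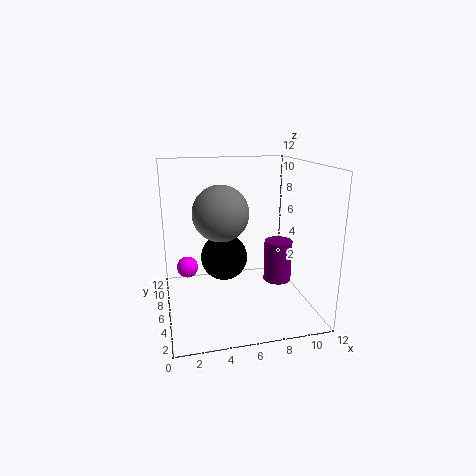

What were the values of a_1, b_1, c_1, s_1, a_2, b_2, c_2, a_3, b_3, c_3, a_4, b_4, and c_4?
a_1 = 8; b_1 = 2; c_1 = 4; s_1 = 1; a_2 = 4; b_2 = 3; c_2 = 9; a_3 = 5; b_3 = 7; c_3 = 4; a_4 = 2; b_4 = 10; c_4 = 2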